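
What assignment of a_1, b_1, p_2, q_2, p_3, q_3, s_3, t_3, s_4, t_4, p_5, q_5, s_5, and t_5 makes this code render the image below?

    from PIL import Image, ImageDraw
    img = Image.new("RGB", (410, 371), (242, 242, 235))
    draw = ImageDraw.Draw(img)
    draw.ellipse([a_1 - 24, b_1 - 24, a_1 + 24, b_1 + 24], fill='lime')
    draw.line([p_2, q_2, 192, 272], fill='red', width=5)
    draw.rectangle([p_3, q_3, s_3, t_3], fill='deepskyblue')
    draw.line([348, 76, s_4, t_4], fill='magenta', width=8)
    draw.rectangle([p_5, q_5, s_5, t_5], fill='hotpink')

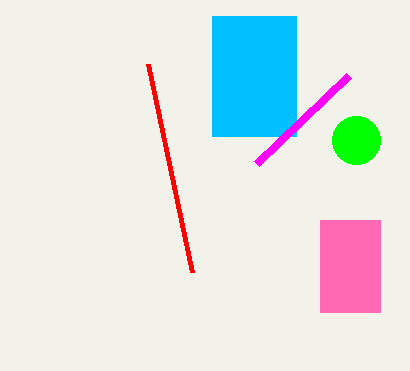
a_1 = 356; b_1 = 140; p_2 = 148; q_2 = 64; p_3 = 212; q_3 = 16; s_3 = 296; t_3 = 136; s_4 = 256; t_4 = 164; p_5 = 320; q_5 = 220; s_5 = 380; t_5 = 312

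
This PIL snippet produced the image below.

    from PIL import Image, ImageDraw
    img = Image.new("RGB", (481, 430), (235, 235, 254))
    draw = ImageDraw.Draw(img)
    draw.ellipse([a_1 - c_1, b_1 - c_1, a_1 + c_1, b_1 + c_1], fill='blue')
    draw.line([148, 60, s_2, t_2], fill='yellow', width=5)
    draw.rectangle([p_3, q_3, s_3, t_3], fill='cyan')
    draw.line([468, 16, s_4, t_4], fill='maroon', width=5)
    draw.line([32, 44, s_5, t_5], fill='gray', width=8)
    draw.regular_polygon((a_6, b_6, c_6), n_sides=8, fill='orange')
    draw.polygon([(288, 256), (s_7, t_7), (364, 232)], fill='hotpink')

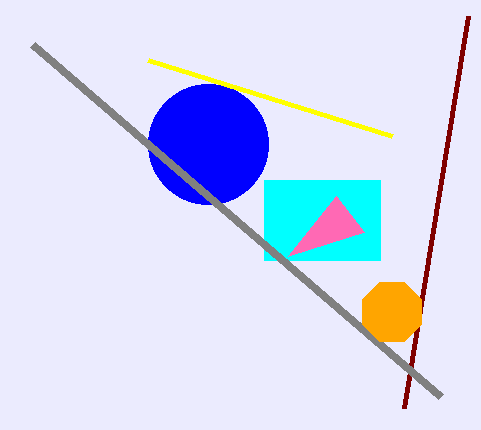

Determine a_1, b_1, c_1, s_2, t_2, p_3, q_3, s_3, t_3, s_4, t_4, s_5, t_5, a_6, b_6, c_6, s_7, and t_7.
a_1 = 208; b_1 = 144; c_1 = 60; s_2 = 392; t_2 = 136; p_3 = 264; q_3 = 180; s_3 = 380; t_3 = 260; s_4 = 404; t_4 = 408; s_5 = 440; t_5 = 396; a_6 = 392; b_6 = 312; c_6 = 32; s_7 = 336; t_7 = 196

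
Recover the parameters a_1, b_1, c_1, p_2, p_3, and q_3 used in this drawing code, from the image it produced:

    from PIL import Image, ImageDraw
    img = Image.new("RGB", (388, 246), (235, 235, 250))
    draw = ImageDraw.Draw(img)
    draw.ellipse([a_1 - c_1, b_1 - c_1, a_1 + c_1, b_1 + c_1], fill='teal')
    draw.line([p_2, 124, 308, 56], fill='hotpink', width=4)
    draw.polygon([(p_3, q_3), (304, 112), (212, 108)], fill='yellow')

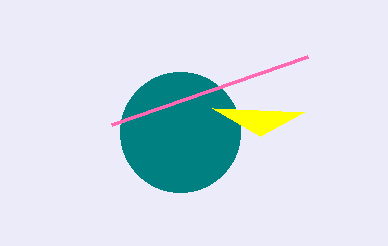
a_1 = 180, b_1 = 132, c_1 = 60, p_2 = 112, p_3 = 260, q_3 = 136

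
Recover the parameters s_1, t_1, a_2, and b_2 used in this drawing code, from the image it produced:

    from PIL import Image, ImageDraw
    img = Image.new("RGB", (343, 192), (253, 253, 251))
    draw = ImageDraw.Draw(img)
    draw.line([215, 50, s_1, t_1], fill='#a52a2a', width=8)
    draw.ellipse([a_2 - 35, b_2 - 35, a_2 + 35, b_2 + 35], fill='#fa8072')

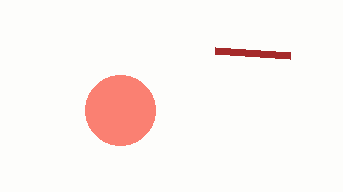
s_1 = 290
t_1 = 55
a_2 = 120
b_2 = 110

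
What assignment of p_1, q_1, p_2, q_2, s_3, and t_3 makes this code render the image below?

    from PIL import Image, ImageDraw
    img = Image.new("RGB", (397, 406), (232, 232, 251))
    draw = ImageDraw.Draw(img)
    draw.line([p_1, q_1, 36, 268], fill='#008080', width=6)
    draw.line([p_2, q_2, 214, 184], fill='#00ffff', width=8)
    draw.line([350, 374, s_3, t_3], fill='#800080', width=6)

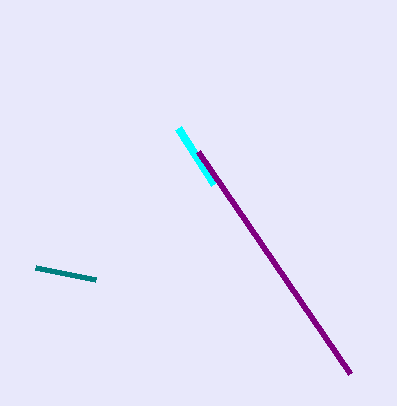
p_1 = 96, q_1 = 280, p_2 = 178, q_2 = 128, s_3 = 198, t_3 = 152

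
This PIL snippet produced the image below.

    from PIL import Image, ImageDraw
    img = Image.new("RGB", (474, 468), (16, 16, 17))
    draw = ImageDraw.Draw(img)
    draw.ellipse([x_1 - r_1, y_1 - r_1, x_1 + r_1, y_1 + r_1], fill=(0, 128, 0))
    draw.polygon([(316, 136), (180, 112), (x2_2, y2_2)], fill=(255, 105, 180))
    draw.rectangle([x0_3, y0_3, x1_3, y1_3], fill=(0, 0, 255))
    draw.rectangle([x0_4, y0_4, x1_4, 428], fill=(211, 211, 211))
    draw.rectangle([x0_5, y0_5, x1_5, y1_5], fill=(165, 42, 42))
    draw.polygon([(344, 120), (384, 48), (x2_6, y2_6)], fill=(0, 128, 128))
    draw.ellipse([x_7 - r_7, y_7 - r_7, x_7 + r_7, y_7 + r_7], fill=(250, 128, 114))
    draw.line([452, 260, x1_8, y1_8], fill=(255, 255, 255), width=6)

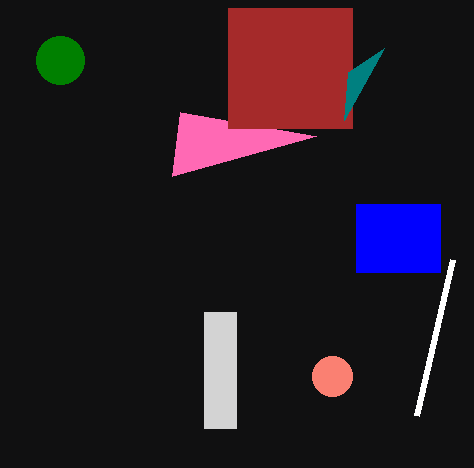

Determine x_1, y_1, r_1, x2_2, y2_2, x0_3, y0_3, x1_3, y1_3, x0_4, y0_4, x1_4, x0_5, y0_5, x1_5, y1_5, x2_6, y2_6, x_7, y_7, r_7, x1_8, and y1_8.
x_1 = 60, y_1 = 60, r_1 = 24, x2_2 = 172, y2_2 = 176, x0_3 = 356, y0_3 = 204, x1_3 = 440, y1_3 = 272, x0_4 = 204, y0_4 = 312, x1_4 = 236, x0_5 = 228, y0_5 = 8, x1_5 = 352, y1_5 = 128, x2_6 = 348, y2_6 = 72, x_7 = 332, y_7 = 376, r_7 = 20, x1_8 = 416, y1_8 = 416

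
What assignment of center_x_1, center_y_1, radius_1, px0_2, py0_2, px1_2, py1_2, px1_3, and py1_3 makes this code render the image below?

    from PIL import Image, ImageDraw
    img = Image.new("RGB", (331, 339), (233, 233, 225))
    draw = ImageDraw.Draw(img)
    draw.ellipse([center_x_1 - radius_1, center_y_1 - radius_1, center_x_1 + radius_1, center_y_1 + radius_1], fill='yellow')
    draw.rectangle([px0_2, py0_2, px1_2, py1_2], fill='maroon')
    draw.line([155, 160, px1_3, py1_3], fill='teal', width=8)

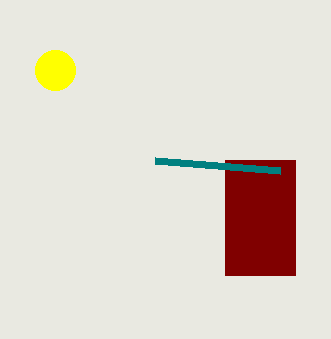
center_x_1 = 55, center_y_1 = 70, radius_1 = 20, px0_2 = 225, py0_2 = 160, px1_2 = 295, py1_2 = 275, px1_3 = 280, py1_3 = 170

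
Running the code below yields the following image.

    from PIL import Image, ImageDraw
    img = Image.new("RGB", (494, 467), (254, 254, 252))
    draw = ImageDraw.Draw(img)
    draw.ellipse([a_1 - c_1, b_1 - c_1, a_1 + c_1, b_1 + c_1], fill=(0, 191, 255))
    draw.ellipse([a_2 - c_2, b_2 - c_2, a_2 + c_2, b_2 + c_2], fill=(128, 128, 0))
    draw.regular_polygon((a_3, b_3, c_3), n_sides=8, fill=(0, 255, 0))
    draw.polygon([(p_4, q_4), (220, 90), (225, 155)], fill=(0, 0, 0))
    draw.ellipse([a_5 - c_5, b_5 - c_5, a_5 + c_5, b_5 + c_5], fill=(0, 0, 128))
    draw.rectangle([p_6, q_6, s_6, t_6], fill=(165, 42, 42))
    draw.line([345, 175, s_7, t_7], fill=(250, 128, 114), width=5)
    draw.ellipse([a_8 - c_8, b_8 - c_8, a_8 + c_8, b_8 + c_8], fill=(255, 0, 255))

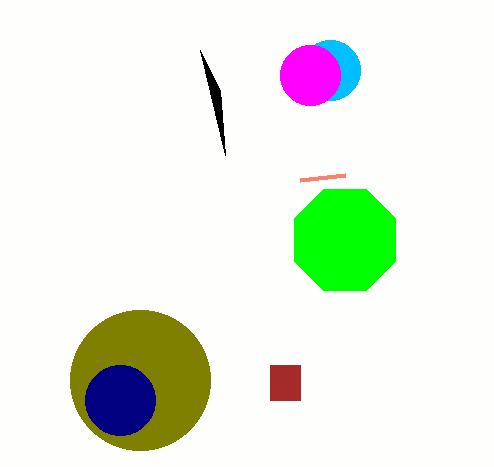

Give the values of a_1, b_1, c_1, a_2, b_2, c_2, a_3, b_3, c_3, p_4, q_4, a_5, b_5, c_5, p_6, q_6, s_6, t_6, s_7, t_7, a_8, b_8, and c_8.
a_1 = 330, b_1 = 70, c_1 = 30, a_2 = 140, b_2 = 380, c_2 = 70, a_3 = 345, b_3 = 240, c_3 = 55, p_4 = 200, q_4 = 50, a_5 = 120, b_5 = 400, c_5 = 35, p_6 = 270, q_6 = 365, s_6 = 300, t_6 = 400, s_7 = 300, t_7 = 180, a_8 = 310, b_8 = 75, c_8 = 30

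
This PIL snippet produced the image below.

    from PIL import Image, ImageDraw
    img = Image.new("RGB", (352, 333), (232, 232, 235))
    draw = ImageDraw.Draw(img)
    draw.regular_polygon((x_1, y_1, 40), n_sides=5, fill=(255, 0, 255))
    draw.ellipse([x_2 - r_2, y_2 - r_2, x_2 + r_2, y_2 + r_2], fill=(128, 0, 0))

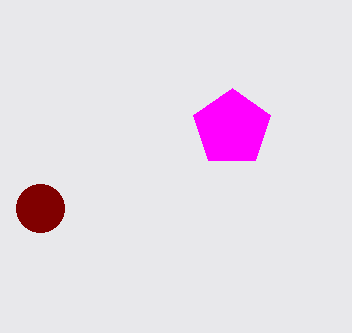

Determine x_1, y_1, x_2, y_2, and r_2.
x_1 = 232, y_1 = 128, x_2 = 40, y_2 = 208, r_2 = 24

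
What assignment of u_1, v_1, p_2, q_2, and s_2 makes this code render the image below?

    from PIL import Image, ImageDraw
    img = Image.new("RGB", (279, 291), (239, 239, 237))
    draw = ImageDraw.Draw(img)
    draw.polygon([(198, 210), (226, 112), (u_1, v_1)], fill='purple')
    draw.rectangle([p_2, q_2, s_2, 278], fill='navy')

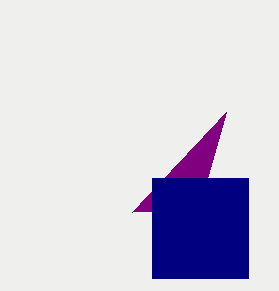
u_1 = 132; v_1 = 212; p_2 = 152; q_2 = 178; s_2 = 248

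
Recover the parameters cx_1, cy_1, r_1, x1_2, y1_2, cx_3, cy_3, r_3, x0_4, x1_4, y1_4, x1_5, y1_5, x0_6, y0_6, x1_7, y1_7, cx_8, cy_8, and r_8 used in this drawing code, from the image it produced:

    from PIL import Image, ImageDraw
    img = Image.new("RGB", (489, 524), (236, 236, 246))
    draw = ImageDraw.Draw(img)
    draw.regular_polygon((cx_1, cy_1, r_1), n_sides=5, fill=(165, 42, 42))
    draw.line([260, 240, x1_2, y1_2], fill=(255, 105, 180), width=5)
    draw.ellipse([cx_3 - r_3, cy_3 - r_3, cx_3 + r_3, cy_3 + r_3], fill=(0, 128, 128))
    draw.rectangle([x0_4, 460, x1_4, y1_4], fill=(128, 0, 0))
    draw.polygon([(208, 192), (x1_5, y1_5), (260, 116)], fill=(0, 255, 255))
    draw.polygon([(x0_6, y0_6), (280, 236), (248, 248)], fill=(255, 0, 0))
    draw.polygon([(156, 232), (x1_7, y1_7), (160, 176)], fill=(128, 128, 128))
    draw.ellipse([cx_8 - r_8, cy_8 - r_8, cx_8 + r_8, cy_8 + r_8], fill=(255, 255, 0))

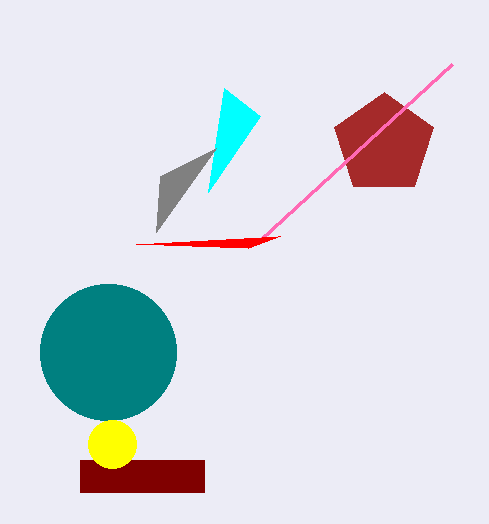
cx_1 = 384; cy_1 = 144; r_1 = 52; x1_2 = 452; y1_2 = 64; cx_3 = 108; cy_3 = 352; r_3 = 68; x0_4 = 80; x1_4 = 204; y1_4 = 492; x1_5 = 224; y1_5 = 88; x0_6 = 136; y0_6 = 244; x1_7 = 216; y1_7 = 148; cx_8 = 112; cy_8 = 444; r_8 = 24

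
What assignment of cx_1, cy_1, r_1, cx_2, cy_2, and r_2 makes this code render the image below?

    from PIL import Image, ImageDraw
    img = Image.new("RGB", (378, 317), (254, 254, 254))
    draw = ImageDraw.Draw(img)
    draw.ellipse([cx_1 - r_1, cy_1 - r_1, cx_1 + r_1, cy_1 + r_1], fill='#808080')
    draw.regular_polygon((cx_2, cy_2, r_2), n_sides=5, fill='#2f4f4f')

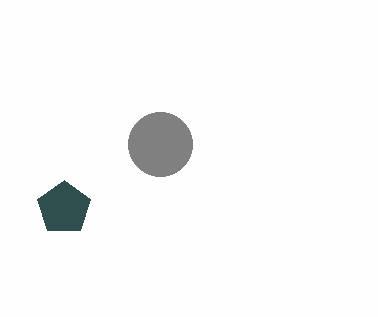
cx_1 = 160, cy_1 = 144, r_1 = 32, cx_2 = 64, cy_2 = 208, r_2 = 28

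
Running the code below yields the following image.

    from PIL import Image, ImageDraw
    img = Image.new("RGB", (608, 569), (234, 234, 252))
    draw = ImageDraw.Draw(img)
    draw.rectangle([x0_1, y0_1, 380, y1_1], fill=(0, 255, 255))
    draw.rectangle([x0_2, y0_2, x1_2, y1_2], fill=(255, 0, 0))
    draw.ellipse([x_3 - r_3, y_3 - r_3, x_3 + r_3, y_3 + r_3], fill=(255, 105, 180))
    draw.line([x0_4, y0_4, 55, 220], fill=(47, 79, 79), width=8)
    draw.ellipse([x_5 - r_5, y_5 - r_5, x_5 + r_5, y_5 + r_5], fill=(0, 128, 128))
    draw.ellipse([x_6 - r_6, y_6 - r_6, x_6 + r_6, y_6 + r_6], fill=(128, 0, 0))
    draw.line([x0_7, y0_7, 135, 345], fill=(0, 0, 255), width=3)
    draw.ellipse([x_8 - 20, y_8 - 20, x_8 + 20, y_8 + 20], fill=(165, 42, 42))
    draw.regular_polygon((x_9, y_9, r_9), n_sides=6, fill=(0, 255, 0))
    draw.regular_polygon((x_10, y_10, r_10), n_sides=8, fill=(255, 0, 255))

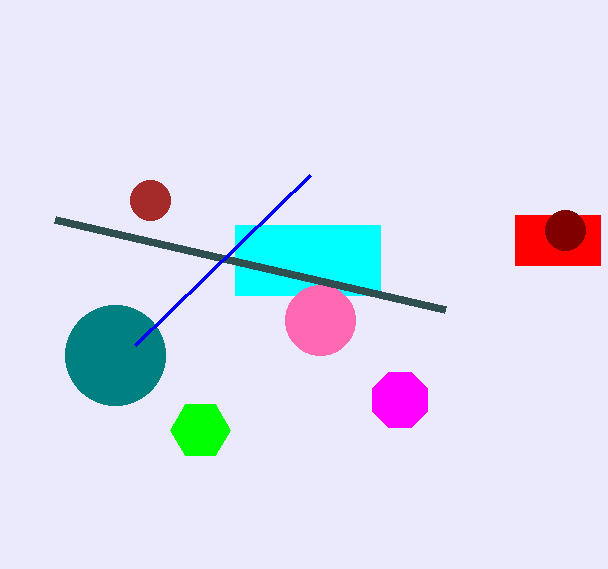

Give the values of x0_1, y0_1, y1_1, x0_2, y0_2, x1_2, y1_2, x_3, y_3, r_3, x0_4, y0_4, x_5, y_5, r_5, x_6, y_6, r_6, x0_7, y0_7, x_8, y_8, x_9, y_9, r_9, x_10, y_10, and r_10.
x0_1 = 235; y0_1 = 225; y1_1 = 295; x0_2 = 515; y0_2 = 215; x1_2 = 600; y1_2 = 265; x_3 = 320; y_3 = 320; r_3 = 35; x0_4 = 445; y0_4 = 310; x_5 = 115; y_5 = 355; r_5 = 50; x_6 = 565; y_6 = 230; r_6 = 20; x0_7 = 310; y0_7 = 175; x_8 = 150; y_8 = 200; x_9 = 200; y_9 = 430; r_9 = 30; x_10 = 400; y_10 = 400; r_10 = 30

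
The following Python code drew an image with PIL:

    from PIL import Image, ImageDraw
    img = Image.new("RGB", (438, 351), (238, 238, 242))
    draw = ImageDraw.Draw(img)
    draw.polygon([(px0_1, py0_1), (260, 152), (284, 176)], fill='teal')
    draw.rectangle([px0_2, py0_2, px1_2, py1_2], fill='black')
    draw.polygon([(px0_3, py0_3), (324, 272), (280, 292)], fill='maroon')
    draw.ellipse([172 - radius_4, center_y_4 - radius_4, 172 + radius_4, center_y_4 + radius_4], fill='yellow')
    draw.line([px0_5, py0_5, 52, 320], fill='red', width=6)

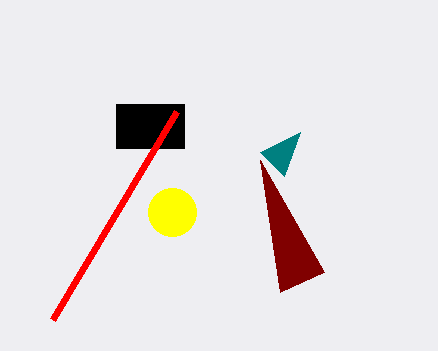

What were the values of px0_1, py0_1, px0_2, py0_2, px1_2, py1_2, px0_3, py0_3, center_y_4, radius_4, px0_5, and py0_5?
px0_1 = 300; py0_1 = 132; px0_2 = 116; py0_2 = 104; px1_2 = 184; py1_2 = 148; px0_3 = 260; py0_3 = 160; center_y_4 = 212; radius_4 = 24; px0_5 = 176; py0_5 = 112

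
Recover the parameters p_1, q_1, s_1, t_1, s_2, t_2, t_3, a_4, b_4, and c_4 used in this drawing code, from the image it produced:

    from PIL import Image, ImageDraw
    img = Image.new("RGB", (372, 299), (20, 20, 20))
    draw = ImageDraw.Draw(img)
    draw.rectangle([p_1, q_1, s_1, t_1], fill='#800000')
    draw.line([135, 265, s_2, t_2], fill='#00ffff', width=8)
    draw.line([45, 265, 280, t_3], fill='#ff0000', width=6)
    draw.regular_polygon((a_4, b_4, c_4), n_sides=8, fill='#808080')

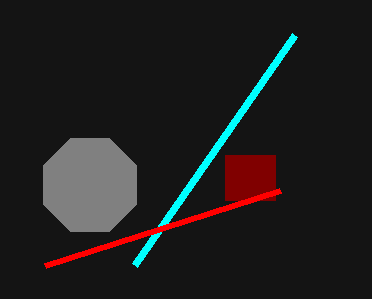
p_1 = 225; q_1 = 155; s_1 = 275; t_1 = 200; s_2 = 295; t_2 = 35; t_3 = 190; a_4 = 90; b_4 = 185; c_4 = 50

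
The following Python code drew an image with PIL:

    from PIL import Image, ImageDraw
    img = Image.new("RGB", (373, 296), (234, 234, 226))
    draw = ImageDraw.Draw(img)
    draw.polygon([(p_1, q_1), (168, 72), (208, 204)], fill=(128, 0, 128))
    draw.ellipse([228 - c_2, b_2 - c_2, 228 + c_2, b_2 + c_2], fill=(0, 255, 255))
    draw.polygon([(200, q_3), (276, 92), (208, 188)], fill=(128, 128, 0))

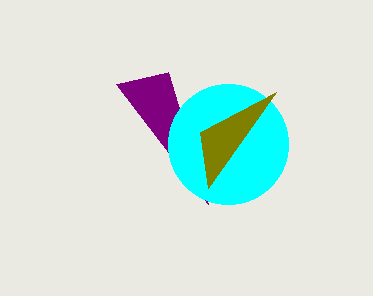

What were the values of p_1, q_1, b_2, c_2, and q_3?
p_1 = 116; q_1 = 84; b_2 = 144; c_2 = 60; q_3 = 132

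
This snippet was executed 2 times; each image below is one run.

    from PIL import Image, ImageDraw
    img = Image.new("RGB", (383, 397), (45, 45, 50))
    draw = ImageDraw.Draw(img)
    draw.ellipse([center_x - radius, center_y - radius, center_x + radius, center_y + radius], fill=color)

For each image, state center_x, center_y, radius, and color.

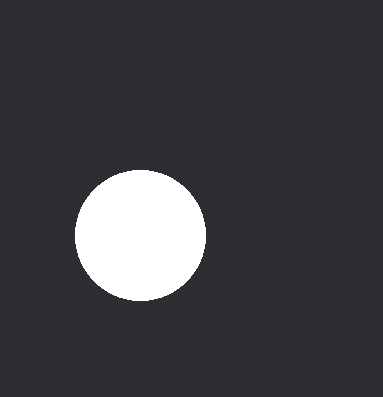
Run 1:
center_x = 140
center_y = 235
radius = 65
color = 'white'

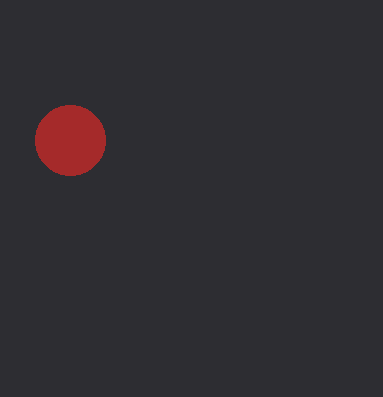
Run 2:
center_x = 70
center_y = 140
radius = 35
color = 'brown'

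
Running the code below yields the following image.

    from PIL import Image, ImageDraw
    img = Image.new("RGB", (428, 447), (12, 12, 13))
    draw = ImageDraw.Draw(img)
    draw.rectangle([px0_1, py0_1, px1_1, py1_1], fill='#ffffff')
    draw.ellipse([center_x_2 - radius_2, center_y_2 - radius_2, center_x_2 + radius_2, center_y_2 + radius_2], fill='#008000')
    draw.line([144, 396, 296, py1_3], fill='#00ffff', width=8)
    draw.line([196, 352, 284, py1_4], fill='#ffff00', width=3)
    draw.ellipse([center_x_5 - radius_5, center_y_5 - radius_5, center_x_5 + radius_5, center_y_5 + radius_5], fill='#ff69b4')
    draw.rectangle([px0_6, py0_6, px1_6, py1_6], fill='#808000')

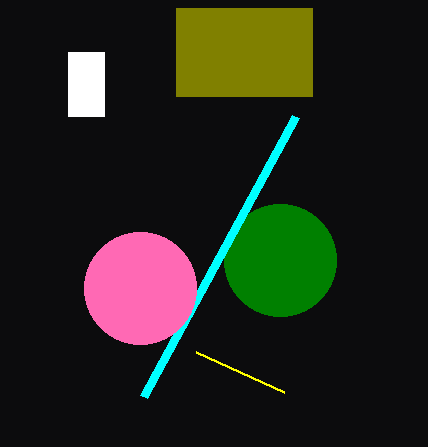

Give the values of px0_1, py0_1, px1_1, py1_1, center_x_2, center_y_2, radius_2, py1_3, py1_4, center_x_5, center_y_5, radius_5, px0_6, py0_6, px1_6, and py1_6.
px0_1 = 68
py0_1 = 52
px1_1 = 104
py1_1 = 116
center_x_2 = 280
center_y_2 = 260
radius_2 = 56
py1_3 = 116
py1_4 = 392
center_x_5 = 140
center_y_5 = 288
radius_5 = 56
px0_6 = 176
py0_6 = 8
px1_6 = 312
py1_6 = 96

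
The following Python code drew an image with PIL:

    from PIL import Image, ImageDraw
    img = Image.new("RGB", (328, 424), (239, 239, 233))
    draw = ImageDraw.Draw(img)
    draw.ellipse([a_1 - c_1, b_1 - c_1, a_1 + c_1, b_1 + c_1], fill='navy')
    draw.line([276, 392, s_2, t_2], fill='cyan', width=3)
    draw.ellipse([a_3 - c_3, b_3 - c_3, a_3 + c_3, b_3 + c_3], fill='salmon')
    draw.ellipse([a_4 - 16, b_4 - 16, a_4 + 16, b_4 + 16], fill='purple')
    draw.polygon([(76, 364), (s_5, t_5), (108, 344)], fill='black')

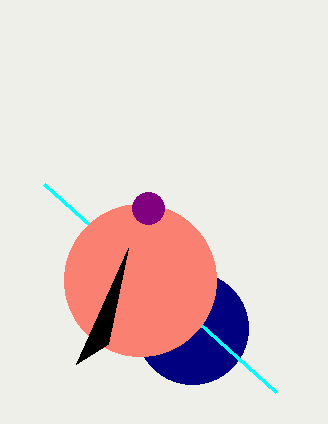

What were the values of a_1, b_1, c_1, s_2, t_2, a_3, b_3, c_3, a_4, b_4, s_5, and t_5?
a_1 = 192
b_1 = 328
c_1 = 56
s_2 = 44
t_2 = 184
a_3 = 140
b_3 = 280
c_3 = 76
a_4 = 148
b_4 = 208
s_5 = 128
t_5 = 248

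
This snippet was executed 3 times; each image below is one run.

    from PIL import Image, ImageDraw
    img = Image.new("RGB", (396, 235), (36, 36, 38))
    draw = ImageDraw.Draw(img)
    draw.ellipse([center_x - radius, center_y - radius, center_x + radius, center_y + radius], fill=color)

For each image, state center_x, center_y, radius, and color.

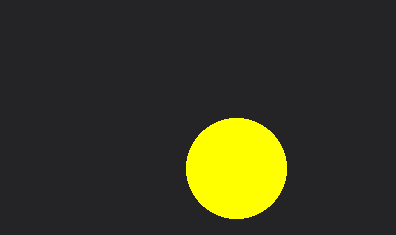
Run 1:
center_x = 236, center_y = 168, radius = 50, color = 'yellow'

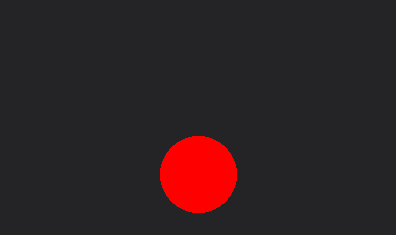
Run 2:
center_x = 198
center_y = 174
radius = 38
color = 'red'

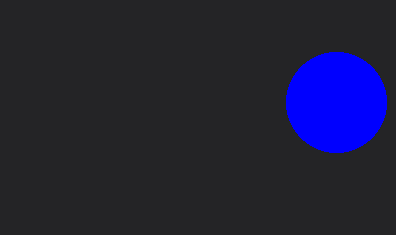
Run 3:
center_x = 336
center_y = 102
radius = 50
color = 'blue'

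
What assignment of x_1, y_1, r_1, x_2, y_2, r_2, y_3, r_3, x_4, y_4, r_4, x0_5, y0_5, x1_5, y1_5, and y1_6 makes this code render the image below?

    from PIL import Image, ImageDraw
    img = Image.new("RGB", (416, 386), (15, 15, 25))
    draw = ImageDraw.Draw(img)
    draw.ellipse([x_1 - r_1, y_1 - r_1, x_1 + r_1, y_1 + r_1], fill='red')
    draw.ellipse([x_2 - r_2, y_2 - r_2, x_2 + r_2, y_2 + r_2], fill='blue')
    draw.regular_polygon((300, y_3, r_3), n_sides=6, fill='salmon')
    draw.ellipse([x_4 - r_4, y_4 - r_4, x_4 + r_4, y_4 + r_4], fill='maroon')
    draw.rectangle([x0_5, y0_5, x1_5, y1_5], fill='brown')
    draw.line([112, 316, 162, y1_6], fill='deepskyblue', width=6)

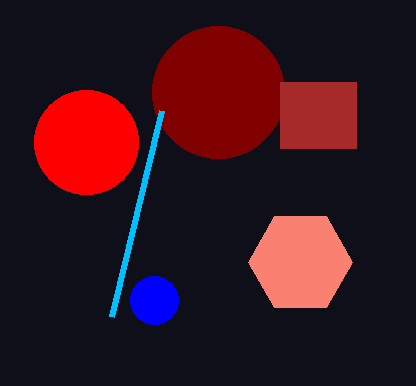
x_1 = 86; y_1 = 142; r_1 = 52; x_2 = 154; y_2 = 300; r_2 = 24; y_3 = 262; r_3 = 52; x_4 = 218; y_4 = 92; r_4 = 66; x0_5 = 280; y0_5 = 82; x1_5 = 356; y1_5 = 148; y1_6 = 110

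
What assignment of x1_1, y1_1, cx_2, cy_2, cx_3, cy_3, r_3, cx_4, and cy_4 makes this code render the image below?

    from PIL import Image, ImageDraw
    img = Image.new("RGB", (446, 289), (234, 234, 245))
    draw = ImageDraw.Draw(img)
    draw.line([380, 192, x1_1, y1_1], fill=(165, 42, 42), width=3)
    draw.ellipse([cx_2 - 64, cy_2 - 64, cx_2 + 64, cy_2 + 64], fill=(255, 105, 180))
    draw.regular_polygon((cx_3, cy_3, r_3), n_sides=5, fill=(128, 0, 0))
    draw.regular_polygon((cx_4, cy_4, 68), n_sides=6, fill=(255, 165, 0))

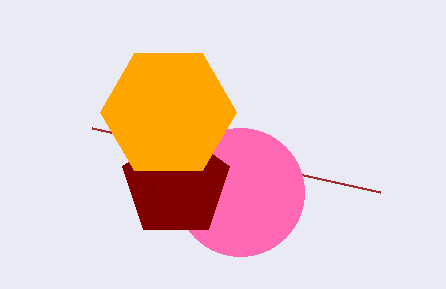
x1_1 = 92, y1_1 = 128, cx_2 = 240, cy_2 = 192, cx_3 = 176, cy_3 = 184, r_3 = 56, cx_4 = 168, cy_4 = 112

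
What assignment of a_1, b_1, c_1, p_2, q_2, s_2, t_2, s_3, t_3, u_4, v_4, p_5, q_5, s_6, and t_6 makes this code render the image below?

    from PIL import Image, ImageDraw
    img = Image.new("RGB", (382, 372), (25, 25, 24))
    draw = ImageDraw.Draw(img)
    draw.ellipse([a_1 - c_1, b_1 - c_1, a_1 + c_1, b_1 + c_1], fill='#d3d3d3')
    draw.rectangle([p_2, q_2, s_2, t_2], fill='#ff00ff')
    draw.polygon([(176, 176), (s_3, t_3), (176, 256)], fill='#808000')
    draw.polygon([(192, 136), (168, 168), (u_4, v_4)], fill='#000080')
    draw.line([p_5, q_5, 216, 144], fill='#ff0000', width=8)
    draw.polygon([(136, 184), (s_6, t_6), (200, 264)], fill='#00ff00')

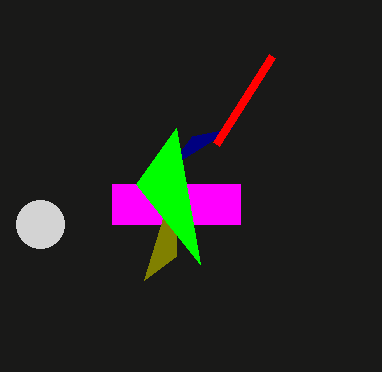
a_1 = 40, b_1 = 224, c_1 = 24, p_2 = 112, q_2 = 184, s_2 = 240, t_2 = 224, s_3 = 144, t_3 = 280, u_4 = 232, v_4 = 128, p_5 = 272, q_5 = 56, s_6 = 176, t_6 = 128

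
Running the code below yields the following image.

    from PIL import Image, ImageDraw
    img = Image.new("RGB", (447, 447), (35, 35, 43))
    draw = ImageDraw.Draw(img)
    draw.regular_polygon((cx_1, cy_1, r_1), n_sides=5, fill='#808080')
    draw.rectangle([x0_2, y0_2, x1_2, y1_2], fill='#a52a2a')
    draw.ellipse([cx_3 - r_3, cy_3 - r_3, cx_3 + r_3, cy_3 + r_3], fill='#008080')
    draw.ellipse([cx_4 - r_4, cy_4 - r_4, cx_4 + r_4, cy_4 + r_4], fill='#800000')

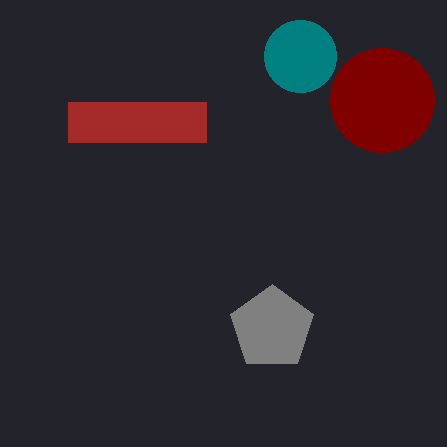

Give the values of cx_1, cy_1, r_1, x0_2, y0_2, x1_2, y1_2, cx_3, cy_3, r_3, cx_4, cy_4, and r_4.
cx_1 = 272, cy_1 = 328, r_1 = 44, x0_2 = 68, y0_2 = 102, x1_2 = 206, y1_2 = 142, cx_3 = 300, cy_3 = 56, r_3 = 36, cx_4 = 382, cy_4 = 100, r_4 = 52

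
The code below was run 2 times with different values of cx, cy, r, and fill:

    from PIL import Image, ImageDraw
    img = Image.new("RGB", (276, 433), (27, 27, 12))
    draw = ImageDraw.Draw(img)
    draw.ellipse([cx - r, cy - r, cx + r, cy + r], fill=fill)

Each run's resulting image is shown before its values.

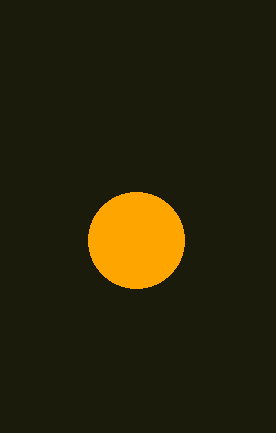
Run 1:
cx = 136; cy = 240; r = 48; fill = 'orange'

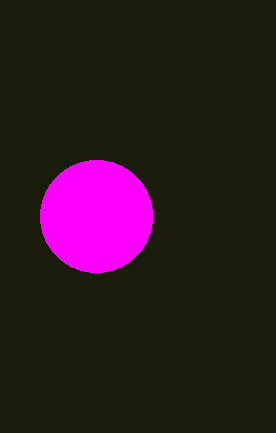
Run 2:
cx = 96
cy = 216
r = 56
fill = 'magenta'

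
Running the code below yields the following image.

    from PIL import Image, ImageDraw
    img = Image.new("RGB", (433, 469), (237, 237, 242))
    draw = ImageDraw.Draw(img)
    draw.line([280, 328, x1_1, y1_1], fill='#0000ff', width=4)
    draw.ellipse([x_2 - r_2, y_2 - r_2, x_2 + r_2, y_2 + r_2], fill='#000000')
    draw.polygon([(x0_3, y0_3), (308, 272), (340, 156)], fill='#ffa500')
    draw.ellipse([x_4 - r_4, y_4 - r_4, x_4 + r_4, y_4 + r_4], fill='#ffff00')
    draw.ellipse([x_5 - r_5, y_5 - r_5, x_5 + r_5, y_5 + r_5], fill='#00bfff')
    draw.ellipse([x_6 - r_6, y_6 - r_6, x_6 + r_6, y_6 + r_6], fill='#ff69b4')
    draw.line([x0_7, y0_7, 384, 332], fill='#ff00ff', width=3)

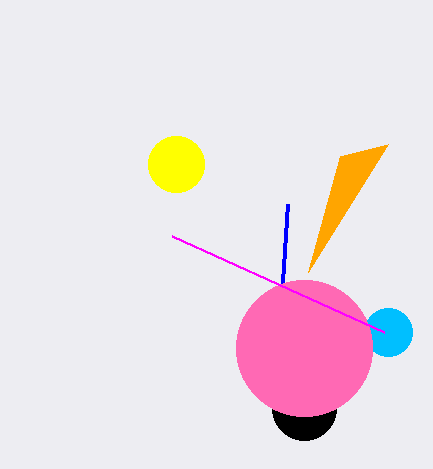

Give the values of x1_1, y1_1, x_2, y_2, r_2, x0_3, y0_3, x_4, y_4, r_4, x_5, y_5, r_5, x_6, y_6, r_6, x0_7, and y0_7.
x1_1 = 288; y1_1 = 204; x_2 = 304; y_2 = 408; r_2 = 32; x0_3 = 388; y0_3 = 144; x_4 = 176; y_4 = 164; r_4 = 28; x_5 = 388; y_5 = 332; r_5 = 24; x_6 = 304; y_6 = 348; r_6 = 68; x0_7 = 172; y0_7 = 236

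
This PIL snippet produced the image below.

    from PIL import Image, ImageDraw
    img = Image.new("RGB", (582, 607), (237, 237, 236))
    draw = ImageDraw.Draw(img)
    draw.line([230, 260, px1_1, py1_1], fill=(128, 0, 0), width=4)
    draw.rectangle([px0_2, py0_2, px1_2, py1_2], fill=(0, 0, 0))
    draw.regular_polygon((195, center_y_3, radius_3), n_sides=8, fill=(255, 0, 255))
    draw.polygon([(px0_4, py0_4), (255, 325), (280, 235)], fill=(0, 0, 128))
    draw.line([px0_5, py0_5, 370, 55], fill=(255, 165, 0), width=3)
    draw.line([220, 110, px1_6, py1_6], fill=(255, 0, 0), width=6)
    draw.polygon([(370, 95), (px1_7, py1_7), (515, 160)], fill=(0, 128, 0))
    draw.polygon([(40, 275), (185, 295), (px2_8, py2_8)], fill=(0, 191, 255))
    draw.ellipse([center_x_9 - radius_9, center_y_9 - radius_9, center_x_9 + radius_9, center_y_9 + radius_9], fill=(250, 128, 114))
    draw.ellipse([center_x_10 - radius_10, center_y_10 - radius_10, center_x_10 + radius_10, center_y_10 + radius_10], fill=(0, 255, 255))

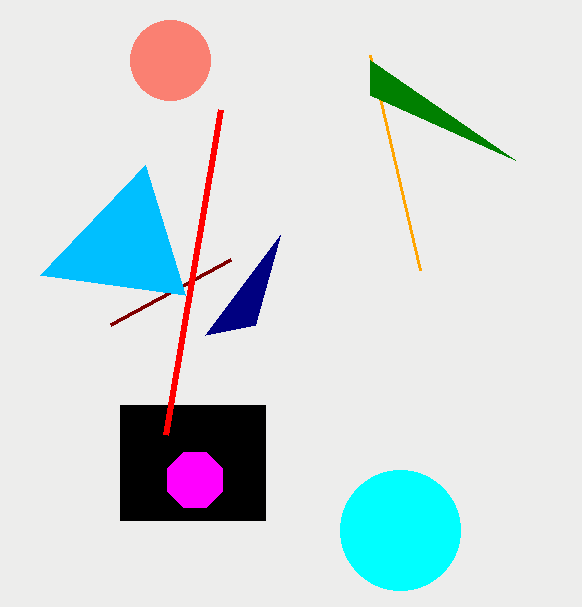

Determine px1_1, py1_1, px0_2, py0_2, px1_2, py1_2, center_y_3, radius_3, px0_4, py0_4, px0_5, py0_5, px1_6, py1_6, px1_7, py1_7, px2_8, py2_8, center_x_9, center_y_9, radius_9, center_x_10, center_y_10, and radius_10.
px1_1 = 110, py1_1 = 325, px0_2 = 120, py0_2 = 405, px1_2 = 265, py1_2 = 520, center_y_3 = 480, radius_3 = 30, px0_4 = 205, py0_4 = 335, px0_5 = 420, py0_5 = 270, px1_6 = 165, py1_6 = 435, px1_7 = 370, py1_7 = 60, px2_8 = 145, py2_8 = 165, center_x_9 = 170, center_y_9 = 60, radius_9 = 40, center_x_10 = 400, center_y_10 = 530, radius_10 = 60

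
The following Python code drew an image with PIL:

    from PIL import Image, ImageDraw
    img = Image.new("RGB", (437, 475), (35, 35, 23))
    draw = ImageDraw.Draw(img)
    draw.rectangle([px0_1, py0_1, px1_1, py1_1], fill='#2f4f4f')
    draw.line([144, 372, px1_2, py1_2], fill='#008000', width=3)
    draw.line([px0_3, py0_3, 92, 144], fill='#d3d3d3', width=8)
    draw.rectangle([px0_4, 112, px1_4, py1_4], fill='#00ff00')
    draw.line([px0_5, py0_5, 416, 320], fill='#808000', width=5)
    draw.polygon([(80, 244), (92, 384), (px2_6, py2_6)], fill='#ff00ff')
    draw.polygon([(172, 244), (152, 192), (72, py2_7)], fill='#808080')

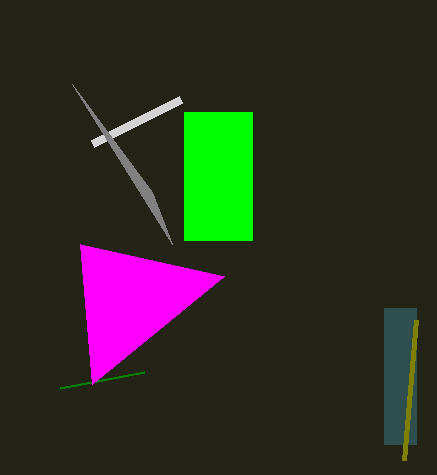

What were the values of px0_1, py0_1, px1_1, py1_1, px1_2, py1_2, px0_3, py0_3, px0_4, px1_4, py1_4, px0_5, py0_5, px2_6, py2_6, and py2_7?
px0_1 = 384; py0_1 = 308; px1_1 = 416; py1_1 = 444; px1_2 = 60; py1_2 = 388; px0_3 = 180; py0_3 = 100; px0_4 = 184; px1_4 = 252; py1_4 = 240; px0_5 = 404; py0_5 = 460; px2_6 = 224; py2_6 = 276; py2_7 = 84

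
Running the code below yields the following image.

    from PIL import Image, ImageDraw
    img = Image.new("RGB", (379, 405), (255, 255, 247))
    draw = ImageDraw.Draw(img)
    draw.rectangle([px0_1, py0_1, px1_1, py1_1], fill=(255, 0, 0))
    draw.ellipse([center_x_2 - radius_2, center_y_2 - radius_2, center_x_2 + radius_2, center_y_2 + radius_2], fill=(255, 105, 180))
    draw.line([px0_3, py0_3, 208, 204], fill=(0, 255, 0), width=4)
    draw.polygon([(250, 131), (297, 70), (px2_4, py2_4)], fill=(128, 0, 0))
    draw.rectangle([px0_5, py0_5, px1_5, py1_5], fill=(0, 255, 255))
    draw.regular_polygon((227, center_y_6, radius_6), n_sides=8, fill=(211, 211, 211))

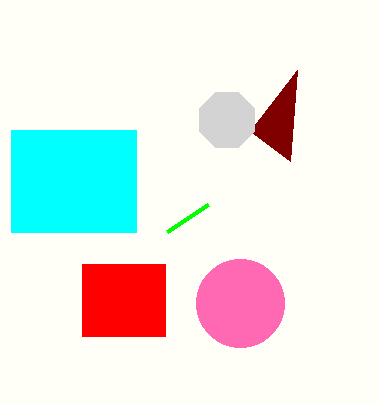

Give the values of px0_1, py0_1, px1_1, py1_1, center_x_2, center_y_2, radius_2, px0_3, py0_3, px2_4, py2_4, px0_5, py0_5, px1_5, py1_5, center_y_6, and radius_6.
px0_1 = 82, py0_1 = 264, px1_1 = 165, py1_1 = 336, center_x_2 = 240, center_y_2 = 303, radius_2 = 44, px0_3 = 167, py0_3 = 231, px2_4 = 290, py2_4 = 161, px0_5 = 11, py0_5 = 130, px1_5 = 136, py1_5 = 232, center_y_6 = 120, radius_6 = 30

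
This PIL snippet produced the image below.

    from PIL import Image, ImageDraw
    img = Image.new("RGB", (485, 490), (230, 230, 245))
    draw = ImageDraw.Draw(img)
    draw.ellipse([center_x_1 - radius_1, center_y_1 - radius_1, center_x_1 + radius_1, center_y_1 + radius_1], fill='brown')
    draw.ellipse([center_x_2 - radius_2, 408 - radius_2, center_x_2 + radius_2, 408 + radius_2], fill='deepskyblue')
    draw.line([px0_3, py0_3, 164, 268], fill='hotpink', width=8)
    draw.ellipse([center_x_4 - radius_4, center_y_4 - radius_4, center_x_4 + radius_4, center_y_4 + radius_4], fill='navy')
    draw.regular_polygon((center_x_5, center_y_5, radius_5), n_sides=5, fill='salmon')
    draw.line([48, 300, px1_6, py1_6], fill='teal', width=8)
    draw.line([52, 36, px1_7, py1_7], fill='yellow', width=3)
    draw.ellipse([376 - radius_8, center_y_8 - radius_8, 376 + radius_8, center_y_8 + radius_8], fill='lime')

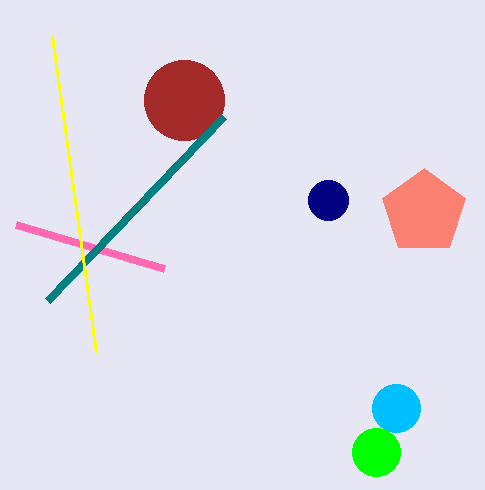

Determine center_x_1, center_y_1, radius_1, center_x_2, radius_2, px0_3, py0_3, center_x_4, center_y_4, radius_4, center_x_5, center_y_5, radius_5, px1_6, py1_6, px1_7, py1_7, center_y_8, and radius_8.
center_x_1 = 184; center_y_1 = 100; radius_1 = 40; center_x_2 = 396; radius_2 = 24; px0_3 = 16; py0_3 = 224; center_x_4 = 328; center_y_4 = 200; radius_4 = 20; center_x_5 = 424; center_y_5 = 212; radius_5 = 44; px1_6 = 224; py1_6 = 116; px1_7 = 96; py1_7 = 352; center_y_8 = 452; radius_8 = 24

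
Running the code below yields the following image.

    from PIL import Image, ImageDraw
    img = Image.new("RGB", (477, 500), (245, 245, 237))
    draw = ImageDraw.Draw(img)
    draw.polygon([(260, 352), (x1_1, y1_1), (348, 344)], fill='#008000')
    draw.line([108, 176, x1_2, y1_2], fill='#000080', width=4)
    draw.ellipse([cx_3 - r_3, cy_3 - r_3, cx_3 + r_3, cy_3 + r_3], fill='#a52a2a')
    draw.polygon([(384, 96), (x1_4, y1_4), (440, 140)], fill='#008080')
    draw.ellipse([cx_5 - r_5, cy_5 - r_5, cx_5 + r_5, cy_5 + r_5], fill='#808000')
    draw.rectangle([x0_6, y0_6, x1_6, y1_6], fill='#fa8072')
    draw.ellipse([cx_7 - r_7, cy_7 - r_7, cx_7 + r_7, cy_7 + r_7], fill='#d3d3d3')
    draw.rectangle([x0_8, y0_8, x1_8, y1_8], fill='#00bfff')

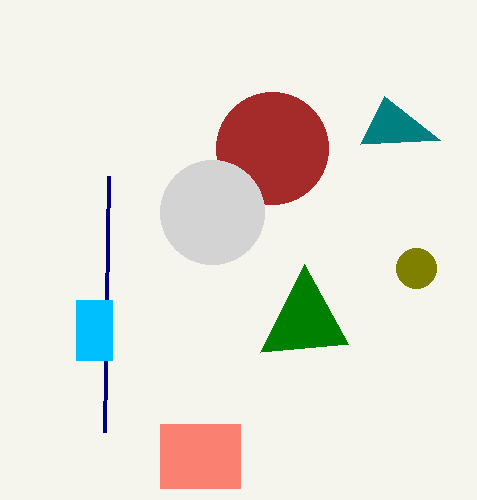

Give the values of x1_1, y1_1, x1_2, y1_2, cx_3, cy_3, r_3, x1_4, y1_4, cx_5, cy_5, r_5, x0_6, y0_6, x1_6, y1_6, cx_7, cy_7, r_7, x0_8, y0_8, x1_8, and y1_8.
x1_1 = 304; y1_1 = 264; x1_2 = 104; y1_2 = 432; cx_3 = 272; cy_3 = 148; r_3 = 56; x1_4 = 360; y1_4 = 144; cx_5 = 416; cy_5 = 268; r_5 = 20; x0_6 = 160; y0_6 = 424; x1_6 = 240; y1_6 = 488; cx_7 = 212; cy_7 = 212; r_7 = 52; x0_8 = 76; y0_8 = 300; x1_8 = 112; y1_8 = 360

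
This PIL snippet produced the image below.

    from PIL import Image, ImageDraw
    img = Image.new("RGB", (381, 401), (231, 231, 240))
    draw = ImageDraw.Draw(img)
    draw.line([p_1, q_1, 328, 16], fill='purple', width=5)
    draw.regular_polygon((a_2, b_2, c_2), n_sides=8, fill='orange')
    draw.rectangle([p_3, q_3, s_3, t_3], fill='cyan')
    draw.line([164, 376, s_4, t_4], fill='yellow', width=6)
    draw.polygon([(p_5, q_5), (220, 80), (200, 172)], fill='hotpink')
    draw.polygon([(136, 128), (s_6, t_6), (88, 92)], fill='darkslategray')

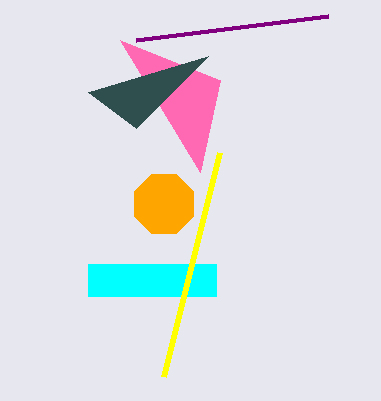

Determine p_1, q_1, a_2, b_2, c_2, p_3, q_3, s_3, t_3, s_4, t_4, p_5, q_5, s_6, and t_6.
p_1 = 136, q_1 = 40, a_2 = 164, b_2 = 204, c_2 = 32, p_3 = 88, q_3 = 264, s_3 = 216, t_3 = 296, s_4 = 220, t_4 = 152, p_5 = 120, q_5 = 40, s_6 = 208, t_6 = 56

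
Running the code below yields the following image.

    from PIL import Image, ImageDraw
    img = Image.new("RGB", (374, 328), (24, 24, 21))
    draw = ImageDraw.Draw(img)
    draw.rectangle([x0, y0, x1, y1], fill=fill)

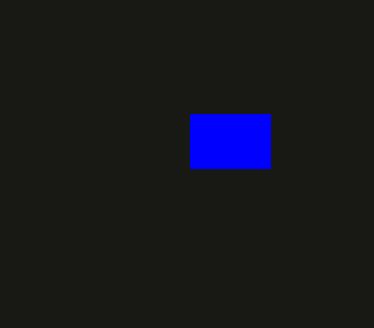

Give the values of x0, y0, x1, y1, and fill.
x0 = 190, y0 = 114, x1 = 270, y1 = 168, fill = 'blue'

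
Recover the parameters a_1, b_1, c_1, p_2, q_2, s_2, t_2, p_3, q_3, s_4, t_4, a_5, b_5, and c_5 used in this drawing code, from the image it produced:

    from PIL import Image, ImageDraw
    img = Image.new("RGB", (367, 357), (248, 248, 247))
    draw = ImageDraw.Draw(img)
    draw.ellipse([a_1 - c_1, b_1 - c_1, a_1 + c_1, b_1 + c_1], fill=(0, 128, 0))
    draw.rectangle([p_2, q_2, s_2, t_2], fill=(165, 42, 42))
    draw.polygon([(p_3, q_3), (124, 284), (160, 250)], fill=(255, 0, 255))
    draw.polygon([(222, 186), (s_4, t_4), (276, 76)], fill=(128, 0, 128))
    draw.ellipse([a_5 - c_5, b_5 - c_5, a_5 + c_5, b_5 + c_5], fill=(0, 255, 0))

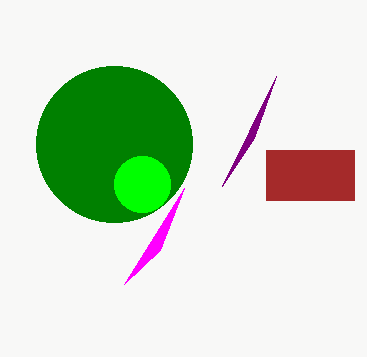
a_1 = 114
b_1 = 144
c_1 = 78
p_2 = 266
q_2 = 150
s_2 = 354
t_2 = 200
p_3 = 184
q_3 = 188
s_4 = 254
t_4 = 138
a_5 = 142
b_5 = 184
c_5 = 28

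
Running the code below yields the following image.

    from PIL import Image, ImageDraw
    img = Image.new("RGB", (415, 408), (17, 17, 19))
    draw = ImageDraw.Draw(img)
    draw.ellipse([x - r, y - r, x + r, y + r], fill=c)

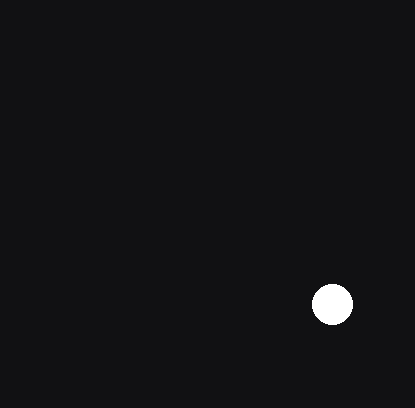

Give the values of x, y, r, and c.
x = 332, y = 304, r = 20, c = 'white'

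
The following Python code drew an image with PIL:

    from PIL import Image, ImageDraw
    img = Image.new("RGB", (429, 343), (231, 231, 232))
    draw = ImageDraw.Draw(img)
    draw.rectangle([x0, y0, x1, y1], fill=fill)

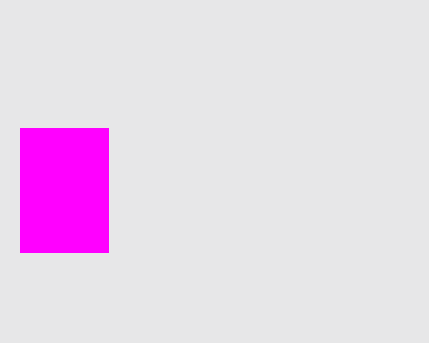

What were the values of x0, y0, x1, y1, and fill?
x0 = 20
y0 = 128
x1 = 108
y1 = 252
fill = 'magenta'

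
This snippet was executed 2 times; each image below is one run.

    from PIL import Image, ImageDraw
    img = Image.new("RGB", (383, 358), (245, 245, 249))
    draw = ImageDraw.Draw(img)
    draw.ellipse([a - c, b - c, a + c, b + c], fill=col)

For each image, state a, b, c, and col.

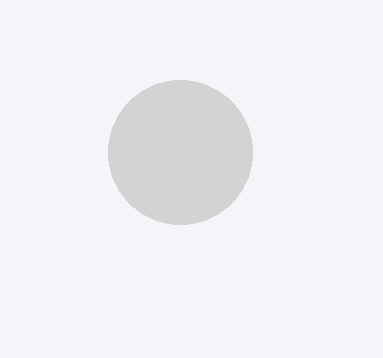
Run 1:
a = 180, b = 152, c = 72, col = 'lightgray'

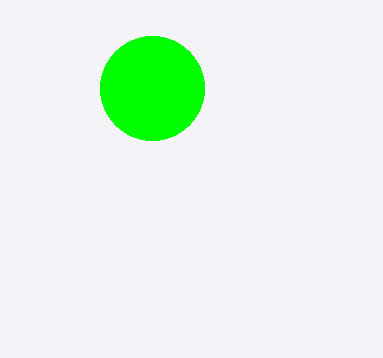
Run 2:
a = 152; b = 88; c = 52; col = 'lime'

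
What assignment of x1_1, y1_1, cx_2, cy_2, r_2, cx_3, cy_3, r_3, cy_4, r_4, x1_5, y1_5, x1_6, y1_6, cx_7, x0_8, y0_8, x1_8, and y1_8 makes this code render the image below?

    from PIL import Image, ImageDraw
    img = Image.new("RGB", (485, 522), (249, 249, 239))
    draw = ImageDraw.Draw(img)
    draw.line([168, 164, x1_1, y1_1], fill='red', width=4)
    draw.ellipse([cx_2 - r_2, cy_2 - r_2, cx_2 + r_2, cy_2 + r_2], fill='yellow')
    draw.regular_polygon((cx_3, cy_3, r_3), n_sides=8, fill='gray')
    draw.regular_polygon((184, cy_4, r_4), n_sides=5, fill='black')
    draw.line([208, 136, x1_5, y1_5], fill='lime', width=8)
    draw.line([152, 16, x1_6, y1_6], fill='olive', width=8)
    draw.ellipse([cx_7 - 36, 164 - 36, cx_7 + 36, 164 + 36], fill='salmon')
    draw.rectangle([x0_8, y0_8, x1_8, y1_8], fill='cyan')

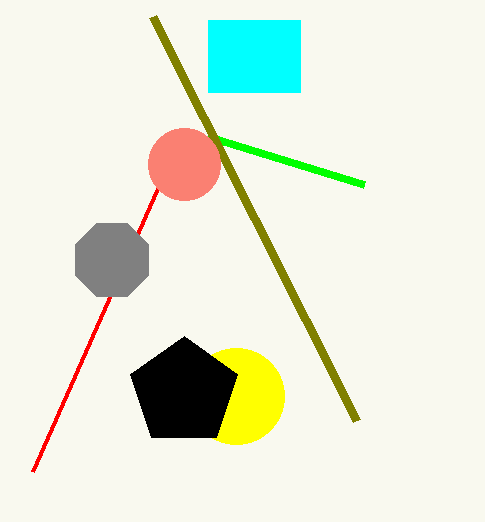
x1_1 = 32, y1_1 = 472, cx_2 = 236, cy_2 = 396, r_2 = 48, cx_3 = 112, cy_3 = 260, r_3 = 40, cy_4 = 392, r_4 = 56, x1_5 = 364, y1_5 = 184, x1_6 = 356, y1_6 = 420, cx_7 = 184, x0_8 = 208, y0_8 = 20, x1_8 = 300, y1_8 = 92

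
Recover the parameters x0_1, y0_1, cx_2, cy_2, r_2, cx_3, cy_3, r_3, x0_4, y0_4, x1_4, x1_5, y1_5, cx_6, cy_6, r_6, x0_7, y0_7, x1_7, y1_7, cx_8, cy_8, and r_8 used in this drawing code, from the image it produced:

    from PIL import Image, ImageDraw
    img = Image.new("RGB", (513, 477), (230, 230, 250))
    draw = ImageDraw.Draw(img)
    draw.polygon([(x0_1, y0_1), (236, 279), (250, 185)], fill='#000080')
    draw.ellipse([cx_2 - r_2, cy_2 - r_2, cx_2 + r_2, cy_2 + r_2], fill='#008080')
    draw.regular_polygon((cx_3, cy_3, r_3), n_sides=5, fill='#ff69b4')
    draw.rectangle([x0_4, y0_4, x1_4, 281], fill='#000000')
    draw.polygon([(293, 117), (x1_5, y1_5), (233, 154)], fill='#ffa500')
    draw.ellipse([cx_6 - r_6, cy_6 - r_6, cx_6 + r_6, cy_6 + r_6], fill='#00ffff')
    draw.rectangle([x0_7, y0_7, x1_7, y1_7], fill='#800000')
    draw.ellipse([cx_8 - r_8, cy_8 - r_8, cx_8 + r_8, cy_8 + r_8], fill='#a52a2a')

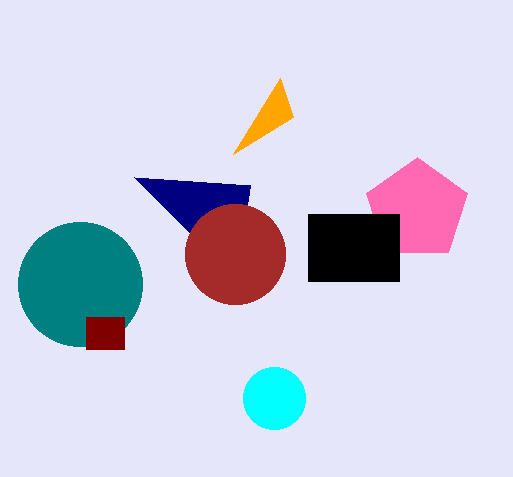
x0_1 = 134; y0_1 = 177; cx_2 = 80; cy_2 = 284; r_2 = 62; cx_3 = 417; cy_3 = 210; r_3 = 53; x0_4 = 308; y0_4 = 214; x1_4 = 399; x1_5 = 280; y1_5 = 78; cx_6 = 274; cy_6 = 398; r_6 = 31; x0_7 = 86; y0_7 = 317; x1_7 = 124; y1_7 = 349; cx_8 = 235; cy_8 = 254; r_8 = 50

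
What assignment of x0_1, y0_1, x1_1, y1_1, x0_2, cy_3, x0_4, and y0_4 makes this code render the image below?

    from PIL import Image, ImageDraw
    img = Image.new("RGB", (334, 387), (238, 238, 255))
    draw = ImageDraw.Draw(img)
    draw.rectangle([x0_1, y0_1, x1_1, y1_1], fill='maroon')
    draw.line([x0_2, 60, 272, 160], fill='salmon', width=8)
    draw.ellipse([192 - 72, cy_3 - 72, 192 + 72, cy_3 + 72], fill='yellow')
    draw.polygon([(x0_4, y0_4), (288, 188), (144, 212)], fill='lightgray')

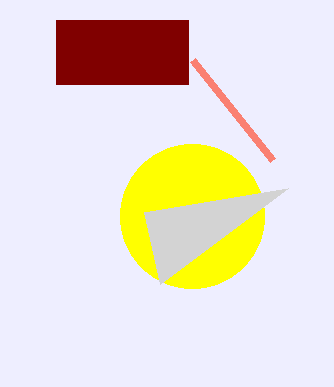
x0_1 = 56; y0_1 = 20; x1_1 = 188; y1_1 = 84; x0_2 = 192; cy_3 = 216; x0_4 = 160; y0_4 = 284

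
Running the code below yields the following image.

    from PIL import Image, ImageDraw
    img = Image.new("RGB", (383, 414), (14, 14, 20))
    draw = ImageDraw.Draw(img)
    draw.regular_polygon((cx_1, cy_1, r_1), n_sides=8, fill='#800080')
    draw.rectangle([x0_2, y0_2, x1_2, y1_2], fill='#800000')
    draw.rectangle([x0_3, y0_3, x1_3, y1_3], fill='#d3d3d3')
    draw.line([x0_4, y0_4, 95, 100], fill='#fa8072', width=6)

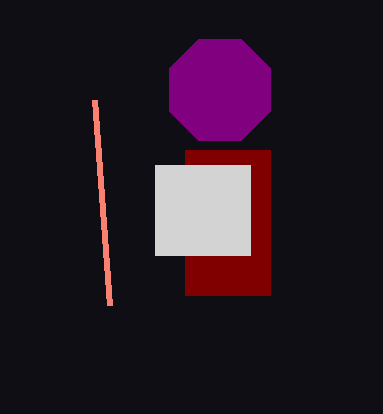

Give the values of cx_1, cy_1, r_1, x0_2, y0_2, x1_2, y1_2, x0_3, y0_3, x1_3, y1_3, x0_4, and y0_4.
cx_1 = 220; cy_1 = 90; r_1 = 55; x0_2 = 185; y0_2 = 150; x1_2 = 270; y1_2 = 295; x0_3 = 155; y0_3 = 165; x1_3 = 250; y1_3 = 255; x0_4 = 110; y0_4 = 305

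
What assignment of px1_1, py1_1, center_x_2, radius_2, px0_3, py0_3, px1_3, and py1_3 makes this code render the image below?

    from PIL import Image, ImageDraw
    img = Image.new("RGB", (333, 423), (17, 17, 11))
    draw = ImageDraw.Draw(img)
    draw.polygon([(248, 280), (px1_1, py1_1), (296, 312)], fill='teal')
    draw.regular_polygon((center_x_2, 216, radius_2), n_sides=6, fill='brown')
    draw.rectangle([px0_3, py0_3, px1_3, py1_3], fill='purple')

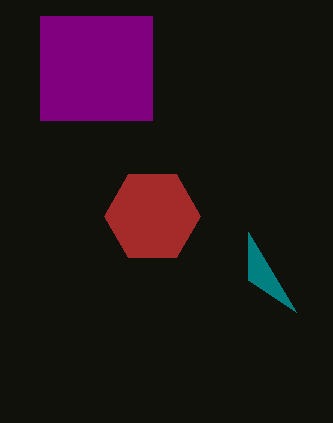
px1_1 = 248; py1_1 = 232; center_x_2 = 152; radius_2 = 48; px0_3 = 40; py0_3 = 16; px1_3 = 152; py1_3 = 120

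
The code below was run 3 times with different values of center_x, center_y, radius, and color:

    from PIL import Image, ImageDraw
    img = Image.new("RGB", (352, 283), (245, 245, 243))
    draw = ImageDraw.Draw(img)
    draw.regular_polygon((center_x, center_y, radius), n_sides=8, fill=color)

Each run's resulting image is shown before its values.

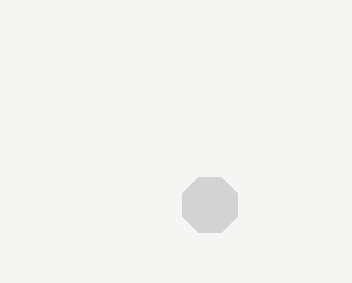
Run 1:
center_x = 210, center_y = 205, radius = 30, color = 'lightgray'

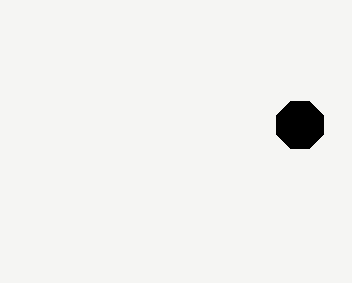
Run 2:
center_x = 300; center_y = 125; radius = 25; color = 'black'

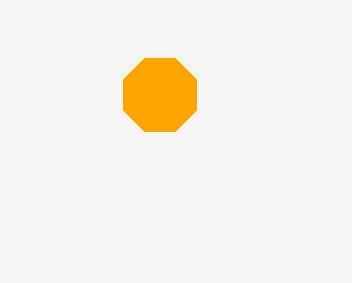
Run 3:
center_x = 160
center_y = 95
radius = 40
color = 'orange'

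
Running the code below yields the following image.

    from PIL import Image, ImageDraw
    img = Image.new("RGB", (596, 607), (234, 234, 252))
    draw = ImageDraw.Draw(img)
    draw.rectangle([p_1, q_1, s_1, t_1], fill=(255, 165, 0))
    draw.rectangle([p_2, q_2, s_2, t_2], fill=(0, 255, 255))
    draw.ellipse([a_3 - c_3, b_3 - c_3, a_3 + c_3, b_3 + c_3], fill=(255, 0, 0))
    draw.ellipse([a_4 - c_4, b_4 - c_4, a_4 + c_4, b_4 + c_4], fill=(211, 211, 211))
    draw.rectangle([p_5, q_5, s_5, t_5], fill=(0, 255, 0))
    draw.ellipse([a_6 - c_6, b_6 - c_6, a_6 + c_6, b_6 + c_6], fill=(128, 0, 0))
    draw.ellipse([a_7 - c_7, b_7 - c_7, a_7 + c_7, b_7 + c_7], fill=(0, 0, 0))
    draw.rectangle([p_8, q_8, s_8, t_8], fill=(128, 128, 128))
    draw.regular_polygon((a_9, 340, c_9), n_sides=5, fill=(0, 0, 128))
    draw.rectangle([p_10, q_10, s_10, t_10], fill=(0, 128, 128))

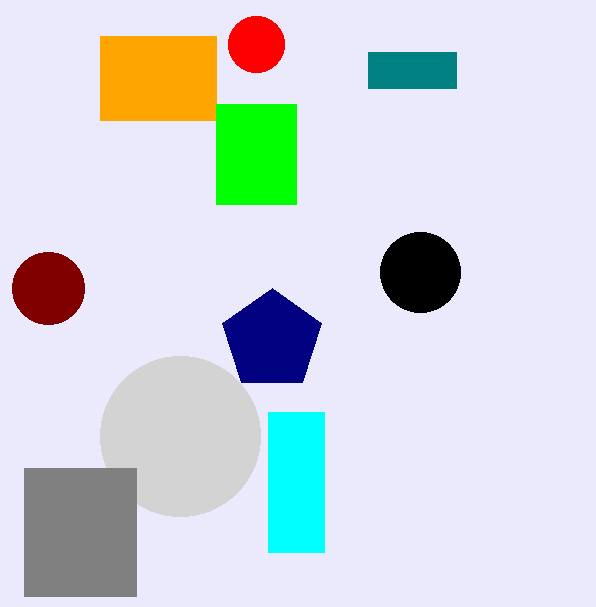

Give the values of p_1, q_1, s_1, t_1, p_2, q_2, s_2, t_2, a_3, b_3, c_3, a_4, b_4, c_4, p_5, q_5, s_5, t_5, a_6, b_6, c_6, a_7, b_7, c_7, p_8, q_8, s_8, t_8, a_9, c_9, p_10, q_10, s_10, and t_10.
p_1 = 100
q_1 = 36
s_1 = 216
t_1 = 120
p_2 = 268
q_2 = 412
s_2 = 324
t_2 = 552
a_3 = 256
b_3 = 44
c_3 = 28
a_4 = 180
b_4 = 436
c_4 = 80
p_5 = 216
q_5 = 104
s_5 = 296
t_5 = 204
a_6 = 48
b_6 = 288
c_6 = 36
a_7 = 420
b_7 = 272
c_7 = 40
p_8 = 24
q_8 = 468
s_8 = 136
t_8 = 596
a_9 = 272
c_9 = 52
p_10 = 368
q_10 = 52
s_10 = 456
t_10 = 88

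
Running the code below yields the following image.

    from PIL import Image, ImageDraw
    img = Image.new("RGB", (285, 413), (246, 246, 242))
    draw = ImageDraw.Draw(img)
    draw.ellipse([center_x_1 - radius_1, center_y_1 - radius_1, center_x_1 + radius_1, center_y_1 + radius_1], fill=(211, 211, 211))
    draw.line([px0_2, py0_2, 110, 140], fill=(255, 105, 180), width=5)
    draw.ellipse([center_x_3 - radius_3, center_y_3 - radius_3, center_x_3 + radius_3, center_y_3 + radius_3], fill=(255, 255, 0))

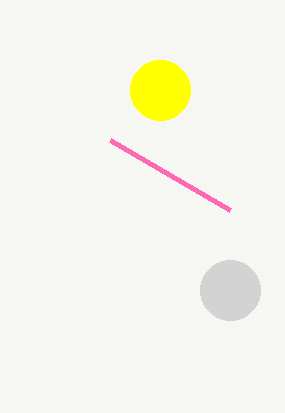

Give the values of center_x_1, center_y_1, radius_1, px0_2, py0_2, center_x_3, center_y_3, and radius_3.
center_x_1 = 230; center_y_1 = 290; radius_1 = 30; px0_2 = 230; py0_2 = 210; center_x_3 = 160; center_y_3 = 90; radius_3 = 30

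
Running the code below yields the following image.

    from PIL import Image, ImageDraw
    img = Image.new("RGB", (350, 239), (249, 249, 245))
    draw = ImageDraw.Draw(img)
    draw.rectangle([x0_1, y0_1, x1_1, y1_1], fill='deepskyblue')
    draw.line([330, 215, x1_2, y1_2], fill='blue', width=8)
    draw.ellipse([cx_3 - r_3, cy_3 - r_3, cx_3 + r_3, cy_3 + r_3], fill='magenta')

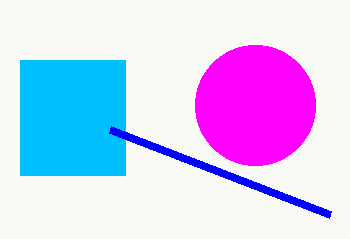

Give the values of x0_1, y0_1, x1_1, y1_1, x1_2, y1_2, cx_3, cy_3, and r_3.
x0_1 = 20; y0_1 = 60; x1_1 = 125; y1_1 = 175; x1_2 = 110; y1_2 = 130; cx_3 = 255; cy_3 = 105; r_3 = 60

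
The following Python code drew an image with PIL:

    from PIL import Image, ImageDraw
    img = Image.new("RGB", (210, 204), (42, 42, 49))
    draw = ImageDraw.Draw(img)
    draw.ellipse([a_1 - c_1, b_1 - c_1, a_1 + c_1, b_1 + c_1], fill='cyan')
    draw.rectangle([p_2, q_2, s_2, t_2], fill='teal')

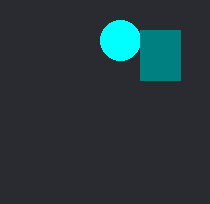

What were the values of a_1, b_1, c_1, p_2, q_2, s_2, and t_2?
a_1 = 120; b_1 = 40; c_1 = 20; p_2 = 140; q_2 = 30; s_2 = 180; t_2 = 80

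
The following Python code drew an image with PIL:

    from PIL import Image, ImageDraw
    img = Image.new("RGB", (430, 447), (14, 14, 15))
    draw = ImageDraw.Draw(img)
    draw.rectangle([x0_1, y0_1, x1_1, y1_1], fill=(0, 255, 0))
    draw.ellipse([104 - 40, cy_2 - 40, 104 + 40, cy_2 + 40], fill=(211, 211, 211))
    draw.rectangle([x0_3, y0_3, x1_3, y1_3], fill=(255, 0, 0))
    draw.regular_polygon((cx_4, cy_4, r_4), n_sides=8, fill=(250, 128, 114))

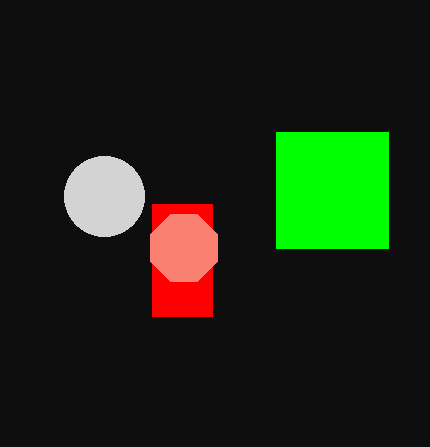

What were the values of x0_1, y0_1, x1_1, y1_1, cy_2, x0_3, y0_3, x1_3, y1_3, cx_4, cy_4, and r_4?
x0_1 = 276; y0_1 = 132; x1_1 = 388; y1_1 = 248; cy_2 = 196; x0_3 = 152; y0_3 = 204; x1_3 = 212; y1_3 = 316; cx_4 = 184; cy_4 = 248; r_4 = 36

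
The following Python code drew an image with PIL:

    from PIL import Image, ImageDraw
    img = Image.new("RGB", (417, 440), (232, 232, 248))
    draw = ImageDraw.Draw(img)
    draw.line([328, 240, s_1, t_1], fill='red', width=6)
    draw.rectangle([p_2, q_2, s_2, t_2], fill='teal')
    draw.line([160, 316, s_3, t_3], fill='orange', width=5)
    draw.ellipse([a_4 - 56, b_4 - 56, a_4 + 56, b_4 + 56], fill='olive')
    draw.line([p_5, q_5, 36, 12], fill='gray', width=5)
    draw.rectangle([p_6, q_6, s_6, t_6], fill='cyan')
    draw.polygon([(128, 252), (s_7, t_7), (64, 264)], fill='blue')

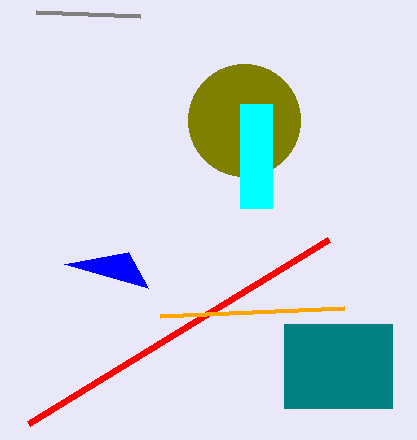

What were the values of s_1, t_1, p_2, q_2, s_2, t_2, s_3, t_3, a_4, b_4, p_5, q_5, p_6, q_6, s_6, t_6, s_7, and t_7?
s_1 = 28, t_1 = 424, p_2 = 284, q_2 = 324, s_2 = 392, t_2 = 408, s_3 = 344, t_3 = 308, a_4 = 244, b_4 = 120, p_5 = 140, q_5 = 16, p_6 = 240, q_6 = 104, s_6 = 272, t_6 = 208, s_7 = 148, t_7 = 288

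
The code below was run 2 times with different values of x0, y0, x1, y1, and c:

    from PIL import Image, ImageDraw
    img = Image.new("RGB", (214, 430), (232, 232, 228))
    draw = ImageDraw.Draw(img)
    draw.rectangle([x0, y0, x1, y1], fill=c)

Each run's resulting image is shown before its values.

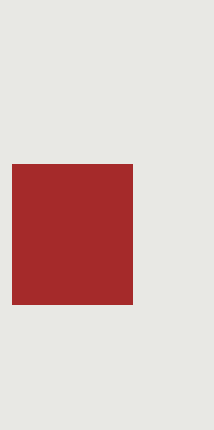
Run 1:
x0 = 12
y0 = 164
x1 = 132
y1 = 304
c = 'brown'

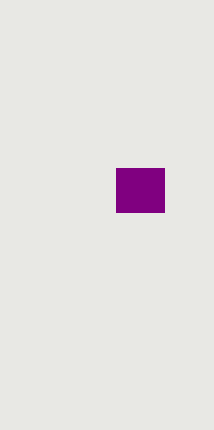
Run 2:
x0 = 116, y0 = 168, x1 = 164, y1 = 212, c = 'purple'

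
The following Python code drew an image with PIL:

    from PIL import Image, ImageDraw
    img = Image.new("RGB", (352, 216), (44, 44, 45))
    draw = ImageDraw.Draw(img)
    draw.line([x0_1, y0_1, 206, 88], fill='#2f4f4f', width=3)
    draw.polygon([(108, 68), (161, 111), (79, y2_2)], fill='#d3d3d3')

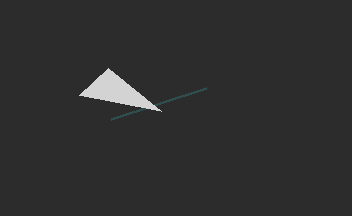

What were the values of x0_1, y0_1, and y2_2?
x0_1 = 111, y0_1 = 119, y2_2 = 95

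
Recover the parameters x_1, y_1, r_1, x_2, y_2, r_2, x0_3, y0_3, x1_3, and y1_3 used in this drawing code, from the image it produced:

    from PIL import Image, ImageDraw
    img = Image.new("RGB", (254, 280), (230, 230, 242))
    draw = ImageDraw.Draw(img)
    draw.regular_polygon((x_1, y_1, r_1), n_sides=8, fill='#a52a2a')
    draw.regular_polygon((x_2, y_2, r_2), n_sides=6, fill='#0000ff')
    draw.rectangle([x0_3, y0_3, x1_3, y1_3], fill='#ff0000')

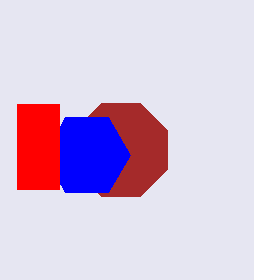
x_1 = 121, y_1 = 150, r_1 = 50, x_2 = 87, y_2 = 155, r_2 = 43, x0_3 = 17, y0_3 = 104, x1_3 = 59, y1_3 = 189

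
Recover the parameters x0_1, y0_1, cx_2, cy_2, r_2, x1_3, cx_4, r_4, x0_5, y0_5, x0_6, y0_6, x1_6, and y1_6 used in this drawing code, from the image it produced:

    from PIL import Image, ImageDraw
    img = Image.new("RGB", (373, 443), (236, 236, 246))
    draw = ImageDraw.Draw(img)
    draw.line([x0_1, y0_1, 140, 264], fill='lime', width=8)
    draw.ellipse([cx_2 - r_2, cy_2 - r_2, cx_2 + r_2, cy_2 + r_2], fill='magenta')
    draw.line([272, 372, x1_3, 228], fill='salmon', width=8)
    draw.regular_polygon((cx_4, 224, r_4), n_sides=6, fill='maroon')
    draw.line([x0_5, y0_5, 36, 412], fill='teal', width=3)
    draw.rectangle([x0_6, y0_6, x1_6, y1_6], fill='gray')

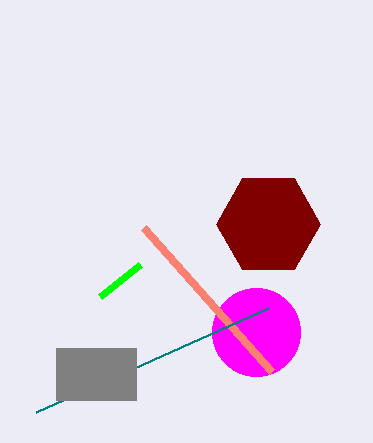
x0_1 = 100; y0_1 = 296; cx_2 = 256; cy_2 = 332; r_2 = 44; x1_3 = 144; cx_4 = 268; r_4 = 52; x0_5 = 268; y0_5 = 308; x0_6 = 56; y0_6 = 348; x1_6 = 136; y1_6 = 400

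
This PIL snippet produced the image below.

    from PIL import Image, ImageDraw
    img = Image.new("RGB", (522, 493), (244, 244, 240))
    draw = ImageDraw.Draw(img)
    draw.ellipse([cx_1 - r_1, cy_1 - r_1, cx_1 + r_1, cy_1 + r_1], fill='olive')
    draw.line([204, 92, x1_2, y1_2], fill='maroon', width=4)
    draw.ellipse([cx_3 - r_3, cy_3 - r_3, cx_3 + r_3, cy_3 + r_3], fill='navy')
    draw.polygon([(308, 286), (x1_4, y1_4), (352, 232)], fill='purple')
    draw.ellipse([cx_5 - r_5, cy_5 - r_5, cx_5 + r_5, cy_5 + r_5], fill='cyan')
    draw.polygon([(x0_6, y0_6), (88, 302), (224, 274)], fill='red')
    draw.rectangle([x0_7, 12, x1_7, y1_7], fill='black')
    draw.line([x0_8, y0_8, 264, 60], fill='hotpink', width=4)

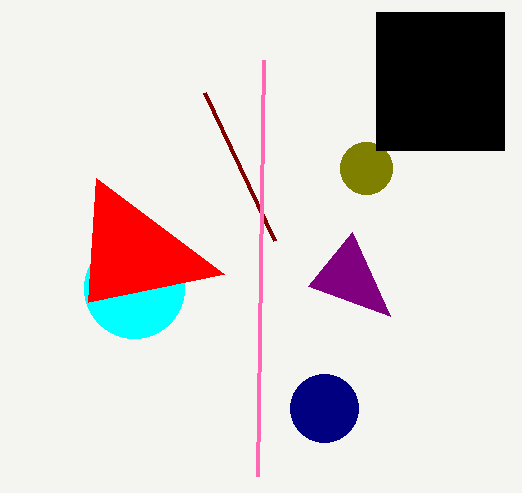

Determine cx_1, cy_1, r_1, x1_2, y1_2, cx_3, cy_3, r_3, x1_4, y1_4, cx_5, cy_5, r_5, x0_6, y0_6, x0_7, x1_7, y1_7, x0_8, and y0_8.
cx_1 = 366
cy_1 = 168
r_1 = 26
x1_2 = 274
y1_2 = 240
cx_3 = 324
cy_3 = 408
r_3 = 34
x1_4 = 390
y1_4 = 316
cx_5 = 134
cy_5 = 288
r_5 = 50
x0_6 = 96
y0_6 = 178
x0_7 = 376
x1_7 = 504
y1_7 = 150
x0_8 = 258
y0_8 = 476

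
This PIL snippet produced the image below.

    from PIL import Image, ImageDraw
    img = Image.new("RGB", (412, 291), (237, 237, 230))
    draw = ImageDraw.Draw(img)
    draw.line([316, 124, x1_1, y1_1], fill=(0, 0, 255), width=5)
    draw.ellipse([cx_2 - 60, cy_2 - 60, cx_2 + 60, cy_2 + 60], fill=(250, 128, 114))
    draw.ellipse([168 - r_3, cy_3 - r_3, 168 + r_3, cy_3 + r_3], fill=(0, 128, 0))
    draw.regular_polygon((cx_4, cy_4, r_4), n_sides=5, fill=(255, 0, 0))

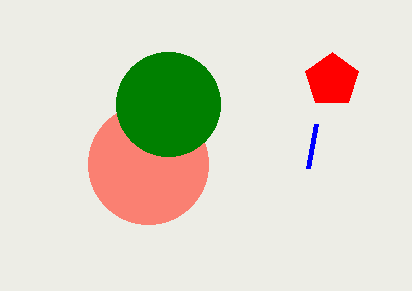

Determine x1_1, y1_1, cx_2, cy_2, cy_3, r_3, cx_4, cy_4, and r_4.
x1_1 = 308, y1_1 = 168, cx_2 = 148, cy_2 = 164, cy_3 = 104, r_3 = 52, cx_4 = 332, cy_4 = 80, r_4 = 28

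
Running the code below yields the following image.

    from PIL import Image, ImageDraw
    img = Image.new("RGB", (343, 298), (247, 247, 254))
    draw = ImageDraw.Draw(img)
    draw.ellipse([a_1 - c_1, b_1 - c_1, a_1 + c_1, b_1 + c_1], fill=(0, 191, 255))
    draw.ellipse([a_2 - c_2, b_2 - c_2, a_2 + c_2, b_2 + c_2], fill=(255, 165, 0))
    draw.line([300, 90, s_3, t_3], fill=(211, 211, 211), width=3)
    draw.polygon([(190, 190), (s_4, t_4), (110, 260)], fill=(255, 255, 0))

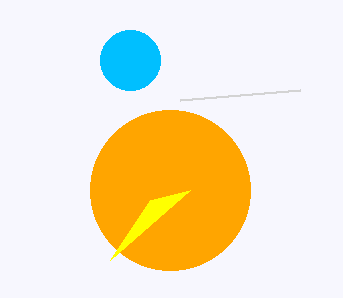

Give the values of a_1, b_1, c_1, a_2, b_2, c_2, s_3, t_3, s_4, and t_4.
a_1 = 130, b_1 = 60, c_1 = 30, a_2 = 170, b_2 = 190, c_2 = 80, s_3 = 180, t_3 = 100, s_4 = 150, t_4 = 200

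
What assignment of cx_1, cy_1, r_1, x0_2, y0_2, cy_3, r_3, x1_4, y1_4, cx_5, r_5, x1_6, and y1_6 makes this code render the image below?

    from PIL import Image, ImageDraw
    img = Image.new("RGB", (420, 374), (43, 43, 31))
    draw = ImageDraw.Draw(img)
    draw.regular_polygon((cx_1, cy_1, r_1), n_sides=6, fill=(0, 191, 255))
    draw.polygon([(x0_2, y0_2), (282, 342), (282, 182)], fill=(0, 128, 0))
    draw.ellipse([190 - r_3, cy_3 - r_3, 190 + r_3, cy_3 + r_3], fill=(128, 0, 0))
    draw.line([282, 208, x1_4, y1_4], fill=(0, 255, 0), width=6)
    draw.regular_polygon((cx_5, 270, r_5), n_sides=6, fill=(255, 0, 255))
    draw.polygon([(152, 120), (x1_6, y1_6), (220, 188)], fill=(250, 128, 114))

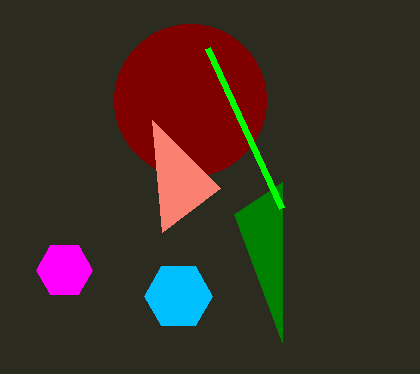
cx_1 = 178, cy_1 = 296, r_1 = 34, x0_2 = 234, y0_2 = 214, cy_3 = 100, r_3 = 76, x1_4 = 208, y1_4 = 48, cx_5 = 64, r_5 = 28, x1_6 = 162, y1_6 = 232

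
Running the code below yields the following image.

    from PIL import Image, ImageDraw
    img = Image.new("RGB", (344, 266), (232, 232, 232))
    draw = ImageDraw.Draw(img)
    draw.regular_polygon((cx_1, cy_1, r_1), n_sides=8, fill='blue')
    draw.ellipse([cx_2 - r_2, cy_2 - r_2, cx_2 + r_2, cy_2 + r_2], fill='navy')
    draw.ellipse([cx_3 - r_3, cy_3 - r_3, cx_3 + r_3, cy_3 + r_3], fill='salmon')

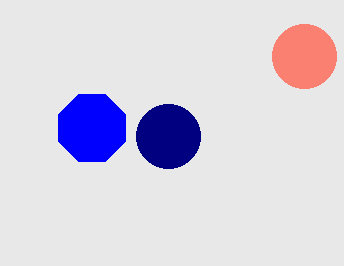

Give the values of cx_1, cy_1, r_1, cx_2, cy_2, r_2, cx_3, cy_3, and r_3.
cx_1 = 92; cy_1 = 128; r_1 = 36; cx_2 = 168; cy_2 = 136; r_2 = 32; cx_3 = 304; cy_3 = 56; r_3 = 32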